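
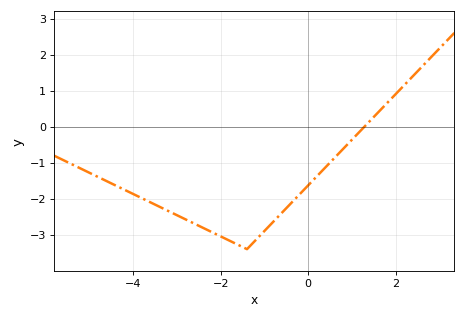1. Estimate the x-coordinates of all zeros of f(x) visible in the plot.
1.29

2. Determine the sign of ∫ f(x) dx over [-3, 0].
negative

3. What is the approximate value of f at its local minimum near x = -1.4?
-3.4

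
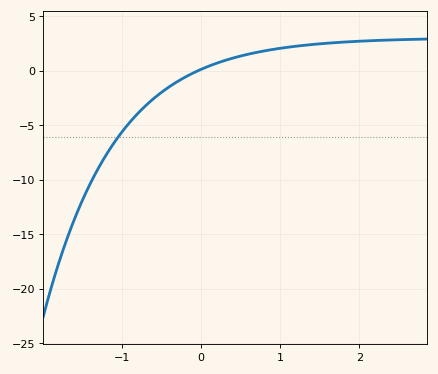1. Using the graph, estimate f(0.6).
1.51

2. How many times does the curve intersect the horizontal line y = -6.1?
1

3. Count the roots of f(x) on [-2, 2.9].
1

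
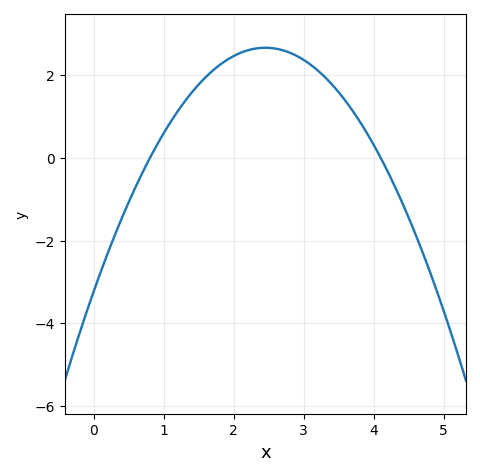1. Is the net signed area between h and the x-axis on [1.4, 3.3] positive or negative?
positive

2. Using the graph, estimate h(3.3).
1.96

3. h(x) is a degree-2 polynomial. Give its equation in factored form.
y = -0.98(x - 0.8)(x - 4.1)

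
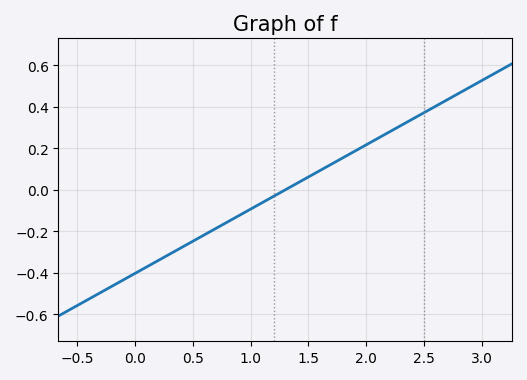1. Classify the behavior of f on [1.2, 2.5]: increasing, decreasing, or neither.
increasing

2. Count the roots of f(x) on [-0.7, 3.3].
1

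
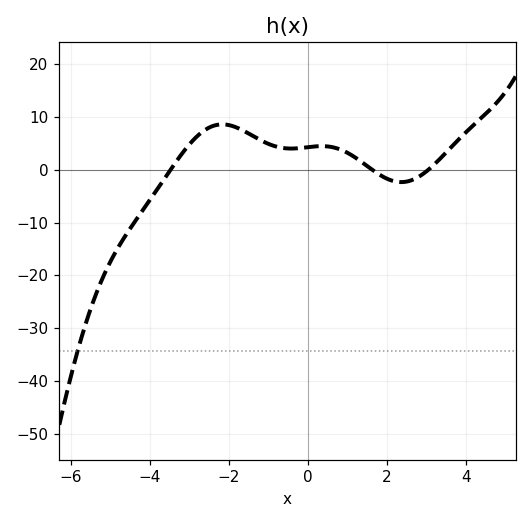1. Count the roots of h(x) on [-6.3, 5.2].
3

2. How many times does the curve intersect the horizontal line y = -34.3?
1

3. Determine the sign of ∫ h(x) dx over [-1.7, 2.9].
positive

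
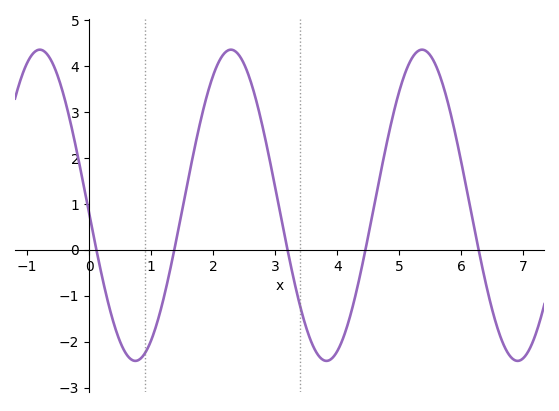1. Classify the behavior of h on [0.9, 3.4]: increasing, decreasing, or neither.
neither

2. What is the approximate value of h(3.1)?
0.663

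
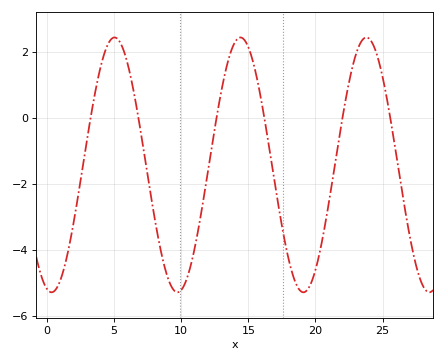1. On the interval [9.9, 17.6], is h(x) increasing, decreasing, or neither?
neither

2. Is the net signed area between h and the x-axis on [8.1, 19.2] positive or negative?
negative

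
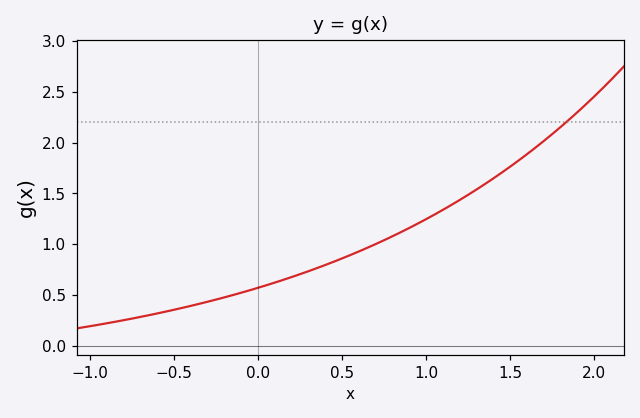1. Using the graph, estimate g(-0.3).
0.45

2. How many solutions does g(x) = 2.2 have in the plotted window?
1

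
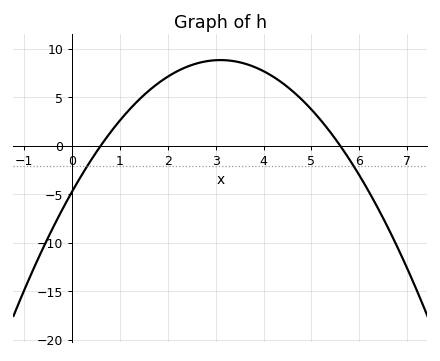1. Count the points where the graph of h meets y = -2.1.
2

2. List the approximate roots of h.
0.6, 5.6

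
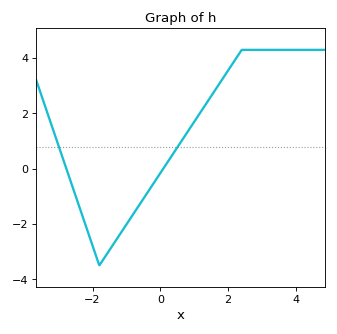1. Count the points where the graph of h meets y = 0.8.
2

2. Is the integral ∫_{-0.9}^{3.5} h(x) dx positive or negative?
positive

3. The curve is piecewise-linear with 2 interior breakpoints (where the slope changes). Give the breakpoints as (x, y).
(-1.8, -3.5); (2.4, 4.3)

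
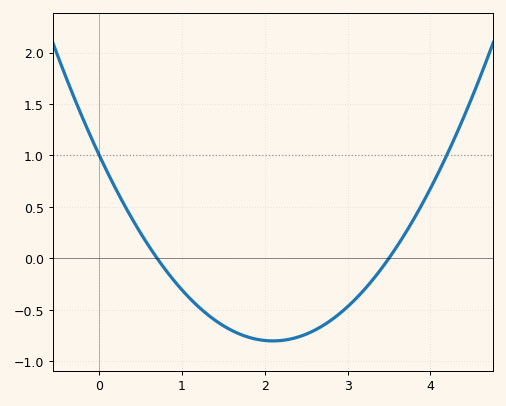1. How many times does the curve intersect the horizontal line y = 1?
2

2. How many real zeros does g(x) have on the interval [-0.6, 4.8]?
2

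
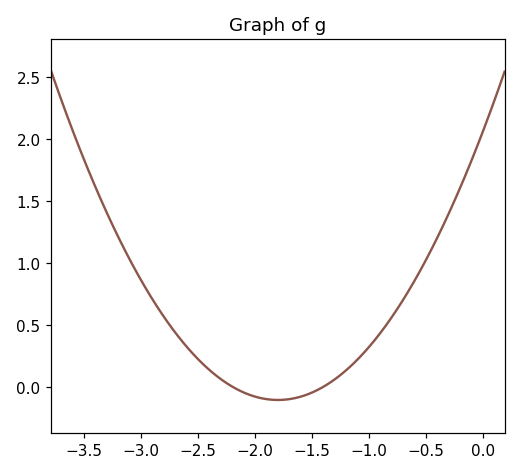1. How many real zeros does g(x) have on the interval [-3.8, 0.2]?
2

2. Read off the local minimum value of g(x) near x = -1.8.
-0.107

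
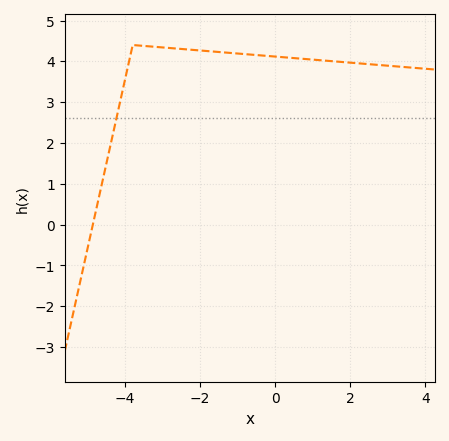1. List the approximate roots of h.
-4.8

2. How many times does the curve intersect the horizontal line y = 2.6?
1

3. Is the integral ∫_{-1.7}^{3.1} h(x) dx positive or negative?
positive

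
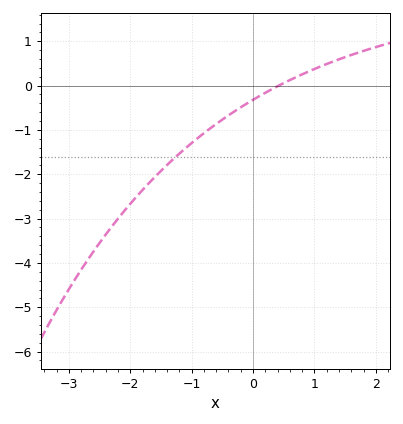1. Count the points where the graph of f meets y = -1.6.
1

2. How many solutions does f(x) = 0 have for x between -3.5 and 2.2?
1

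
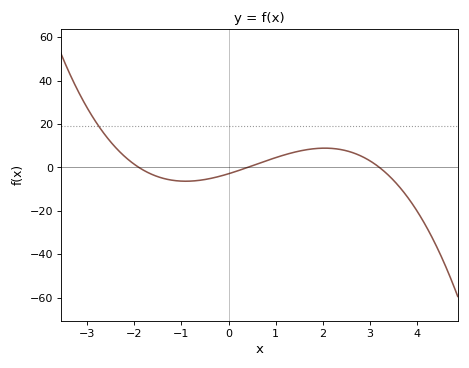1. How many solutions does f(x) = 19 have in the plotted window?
1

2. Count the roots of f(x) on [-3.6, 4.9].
3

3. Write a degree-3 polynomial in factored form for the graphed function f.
y = -1.19(x + 1.9)(x - 0.4)(x - 3.2)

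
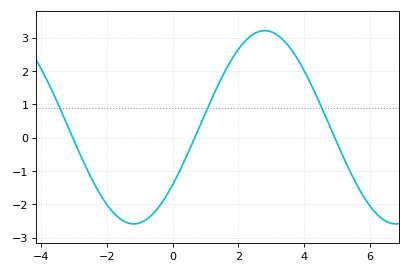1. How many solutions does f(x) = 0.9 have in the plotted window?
3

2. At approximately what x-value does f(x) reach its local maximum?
2.8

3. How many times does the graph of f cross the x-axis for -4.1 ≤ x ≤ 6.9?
3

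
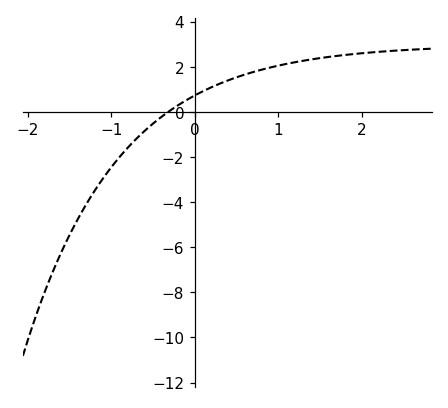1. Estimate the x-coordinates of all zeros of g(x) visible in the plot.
-0.322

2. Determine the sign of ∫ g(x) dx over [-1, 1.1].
positive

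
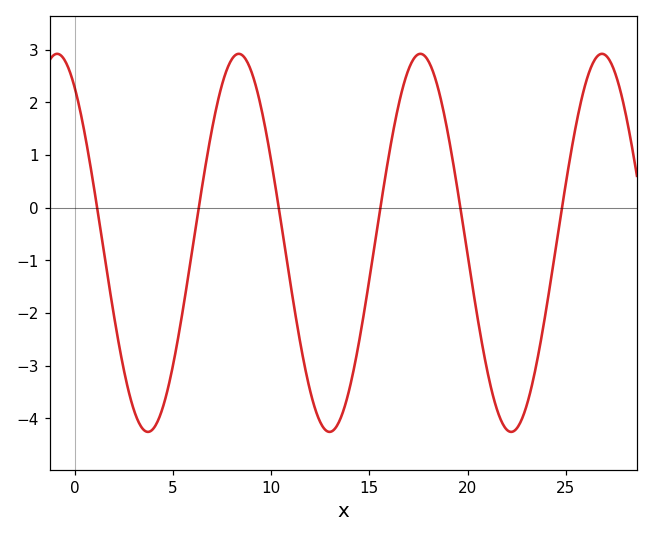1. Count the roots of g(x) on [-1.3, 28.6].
6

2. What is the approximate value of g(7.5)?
2.33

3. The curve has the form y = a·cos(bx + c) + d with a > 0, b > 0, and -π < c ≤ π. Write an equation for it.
y = 3.59cos(0.68x + 0.602) - 0.67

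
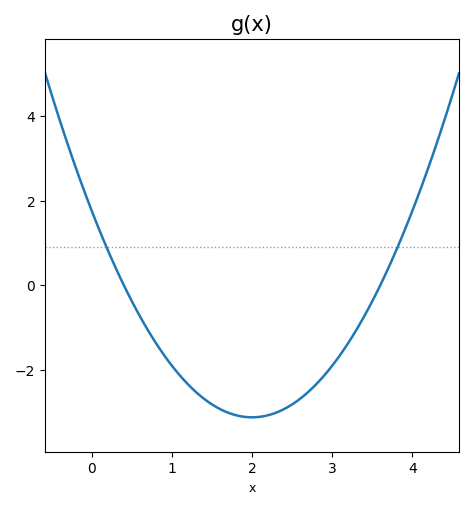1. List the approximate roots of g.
0.4, 3.6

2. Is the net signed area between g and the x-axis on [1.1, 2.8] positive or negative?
negative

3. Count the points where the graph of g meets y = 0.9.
2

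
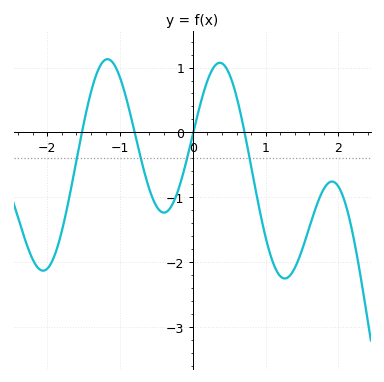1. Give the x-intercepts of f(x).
-1.5, -0.8, 0, 0.7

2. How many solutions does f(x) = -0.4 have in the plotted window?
4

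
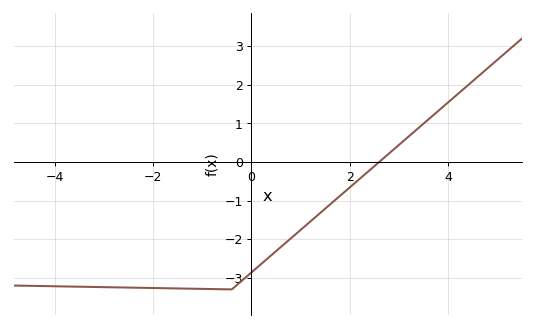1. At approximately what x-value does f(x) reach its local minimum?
-0.403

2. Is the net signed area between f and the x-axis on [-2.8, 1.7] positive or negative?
negative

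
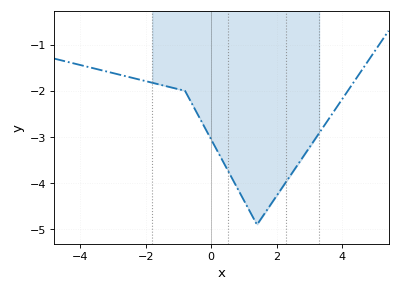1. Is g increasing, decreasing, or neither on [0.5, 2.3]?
neither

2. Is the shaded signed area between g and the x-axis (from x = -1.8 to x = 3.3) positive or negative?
negative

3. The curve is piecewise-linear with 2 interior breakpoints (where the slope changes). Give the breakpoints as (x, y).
(-0.8, -2); (1.4, -4.9)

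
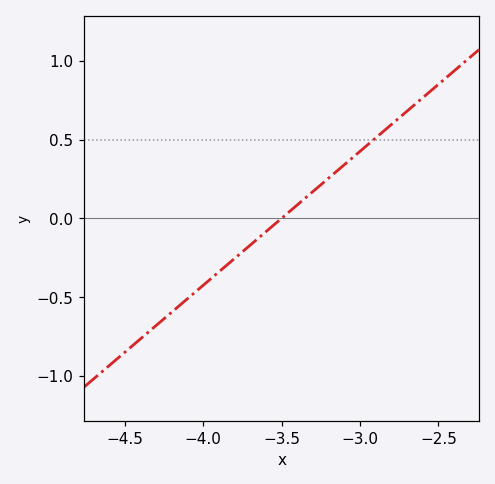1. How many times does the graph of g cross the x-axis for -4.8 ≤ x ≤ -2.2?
1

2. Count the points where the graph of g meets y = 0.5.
1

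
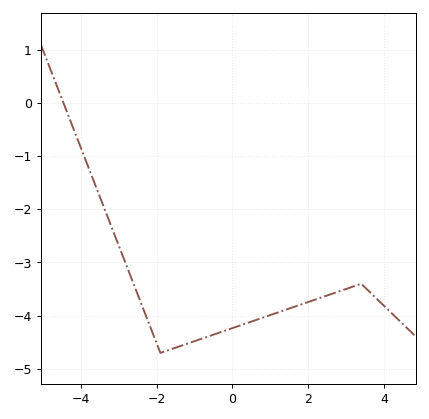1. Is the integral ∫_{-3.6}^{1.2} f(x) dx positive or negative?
negative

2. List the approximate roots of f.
-4.46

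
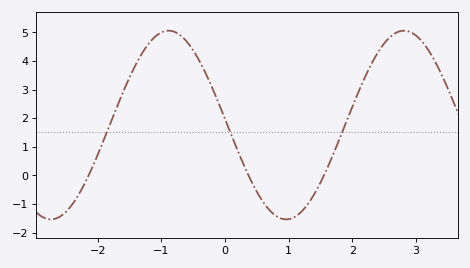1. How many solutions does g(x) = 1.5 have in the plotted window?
3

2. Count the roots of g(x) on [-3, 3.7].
3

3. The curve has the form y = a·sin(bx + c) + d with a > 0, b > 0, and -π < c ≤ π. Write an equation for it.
y = 3.3sin(1.7x + 3.1) + 1.76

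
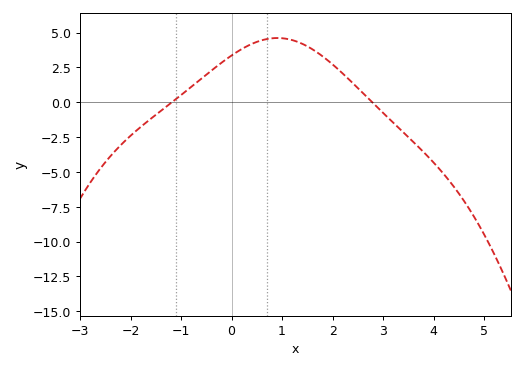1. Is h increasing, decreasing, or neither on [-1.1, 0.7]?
increasing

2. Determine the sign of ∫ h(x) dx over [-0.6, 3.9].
positive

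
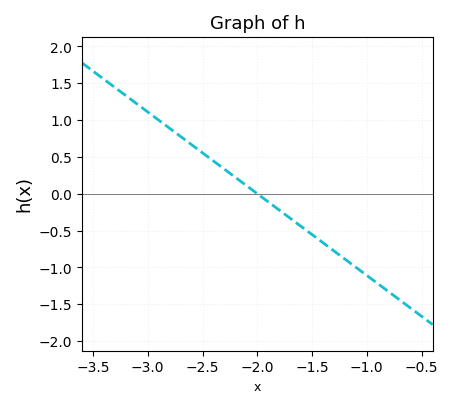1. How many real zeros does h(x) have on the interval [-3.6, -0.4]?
1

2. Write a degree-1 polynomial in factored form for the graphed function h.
y = -1.11(x + 2)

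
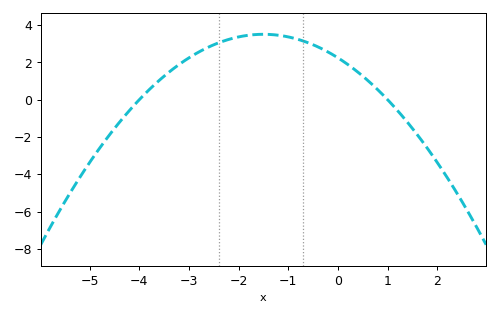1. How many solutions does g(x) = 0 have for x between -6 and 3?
2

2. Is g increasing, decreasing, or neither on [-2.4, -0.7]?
neither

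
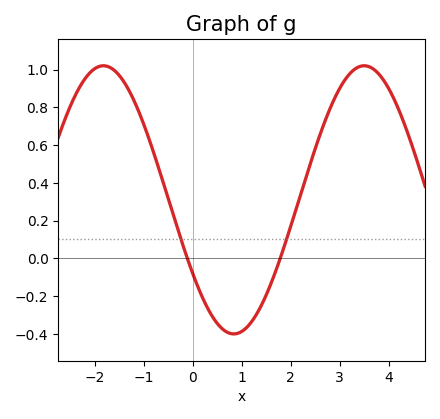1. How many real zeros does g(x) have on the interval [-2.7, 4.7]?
2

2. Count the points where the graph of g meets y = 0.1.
2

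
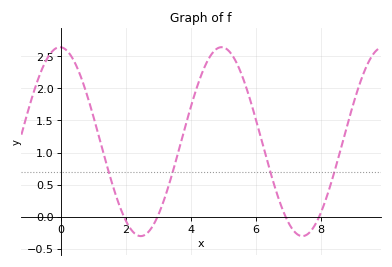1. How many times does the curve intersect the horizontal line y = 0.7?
4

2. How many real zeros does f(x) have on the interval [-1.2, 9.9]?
4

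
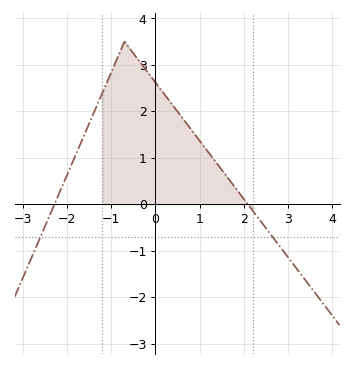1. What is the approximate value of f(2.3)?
-0.263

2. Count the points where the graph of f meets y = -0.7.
2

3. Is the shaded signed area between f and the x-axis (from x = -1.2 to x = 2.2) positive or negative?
positive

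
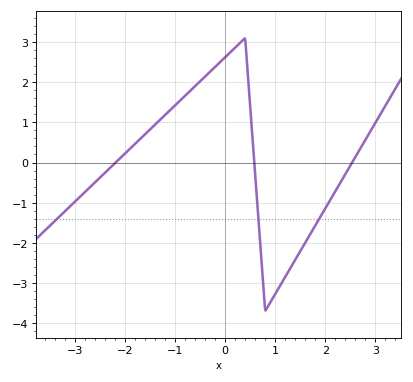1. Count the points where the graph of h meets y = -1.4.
3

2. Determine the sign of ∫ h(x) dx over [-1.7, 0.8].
positive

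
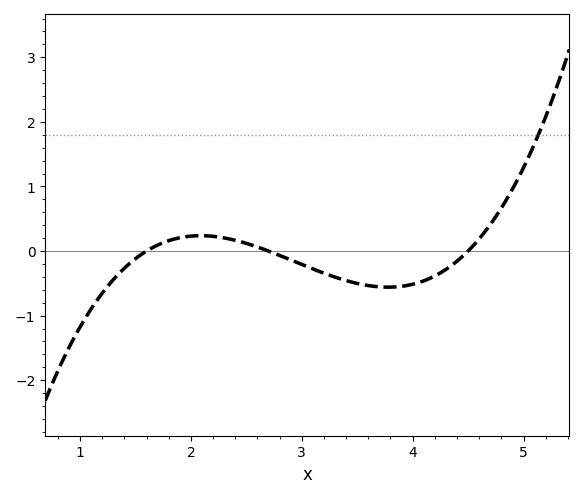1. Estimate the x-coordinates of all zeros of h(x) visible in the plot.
1.6, 2.7, 4.5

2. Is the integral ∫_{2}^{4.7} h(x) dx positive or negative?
negative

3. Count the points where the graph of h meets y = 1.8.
1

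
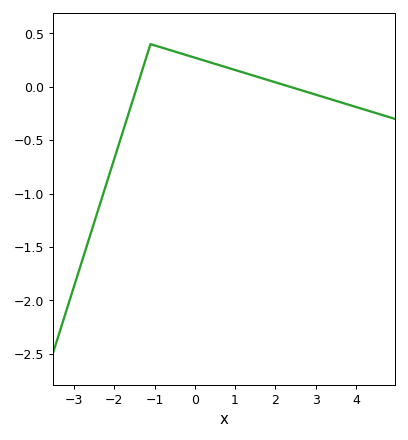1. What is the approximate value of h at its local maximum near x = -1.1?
0.4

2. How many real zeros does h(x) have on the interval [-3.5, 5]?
2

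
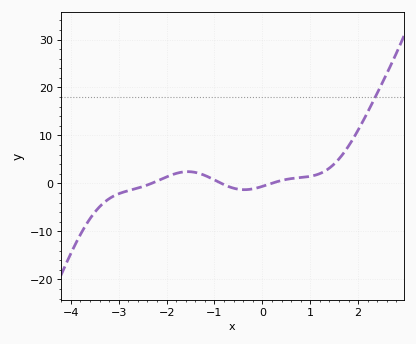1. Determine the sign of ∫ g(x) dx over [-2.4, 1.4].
positive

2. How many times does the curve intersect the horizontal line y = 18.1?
1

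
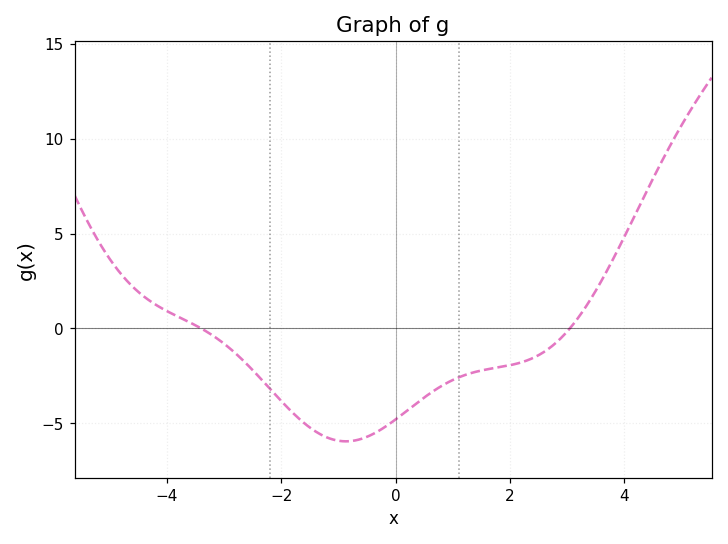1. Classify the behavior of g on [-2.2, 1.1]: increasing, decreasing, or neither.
neither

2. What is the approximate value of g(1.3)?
-2.5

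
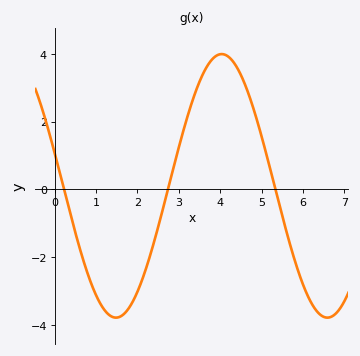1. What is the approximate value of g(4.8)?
2.4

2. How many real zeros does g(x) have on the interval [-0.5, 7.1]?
3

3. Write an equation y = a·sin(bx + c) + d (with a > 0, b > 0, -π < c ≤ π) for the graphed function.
y = 3.89sin(1.2x + 2.9) + 0.1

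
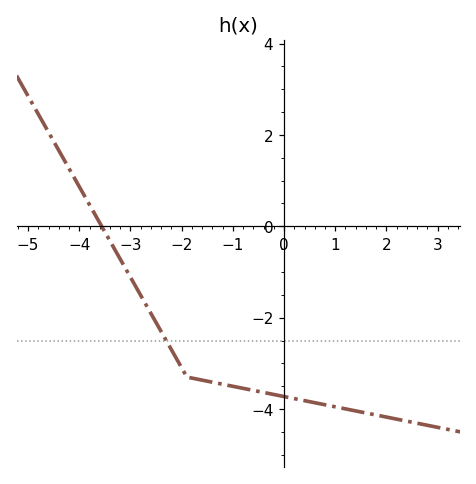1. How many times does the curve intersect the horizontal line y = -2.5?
1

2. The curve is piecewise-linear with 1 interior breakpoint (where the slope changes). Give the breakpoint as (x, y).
(-1.9, -3.3)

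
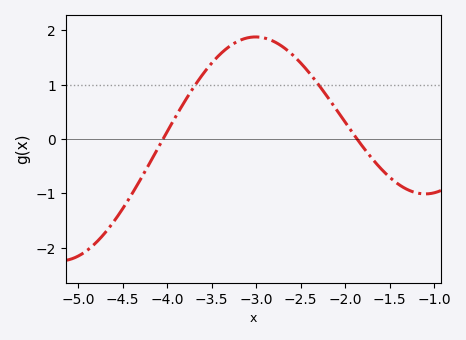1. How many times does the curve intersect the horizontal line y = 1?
2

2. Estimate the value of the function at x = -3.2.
1.8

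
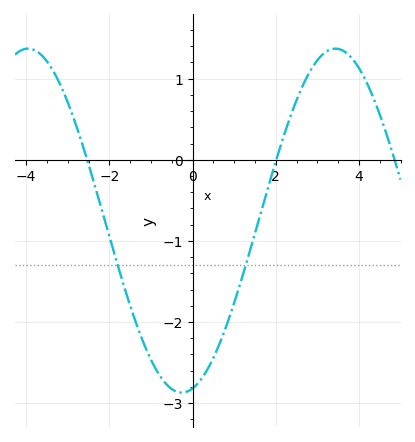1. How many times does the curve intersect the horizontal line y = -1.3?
2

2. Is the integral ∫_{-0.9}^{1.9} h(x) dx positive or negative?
negative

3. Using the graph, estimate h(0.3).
-2.6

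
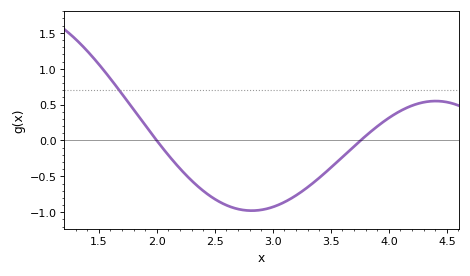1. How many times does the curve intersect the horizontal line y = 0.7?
1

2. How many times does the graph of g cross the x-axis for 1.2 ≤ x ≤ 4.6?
2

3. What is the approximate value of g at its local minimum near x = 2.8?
-0.977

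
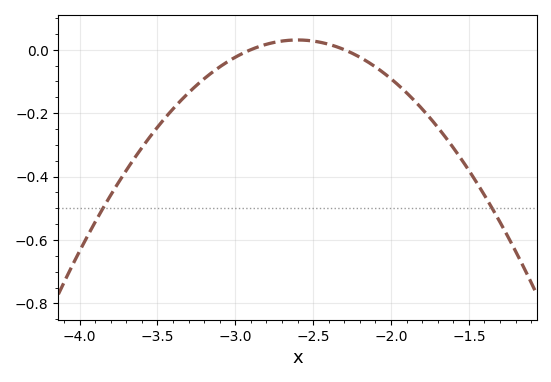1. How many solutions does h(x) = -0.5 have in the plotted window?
2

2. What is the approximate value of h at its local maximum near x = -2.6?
0.04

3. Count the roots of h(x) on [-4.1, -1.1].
2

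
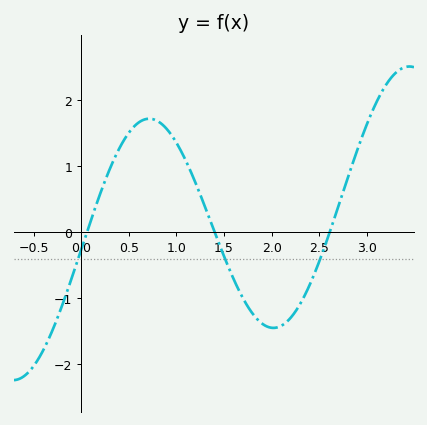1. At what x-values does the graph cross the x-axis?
0.06, 1.4, 2.61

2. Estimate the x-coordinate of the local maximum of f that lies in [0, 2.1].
0.715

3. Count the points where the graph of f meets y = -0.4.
3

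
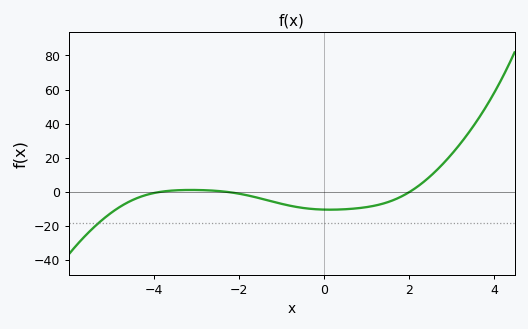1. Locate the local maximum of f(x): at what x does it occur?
-3.2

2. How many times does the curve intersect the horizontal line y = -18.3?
1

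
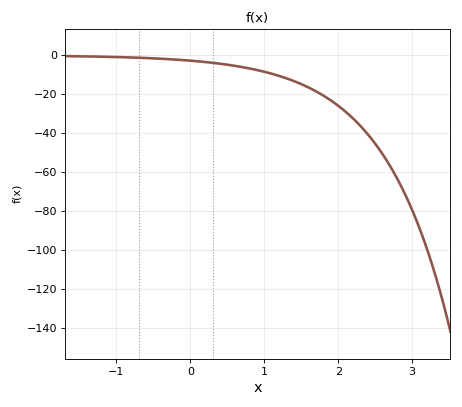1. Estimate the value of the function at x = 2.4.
-40.7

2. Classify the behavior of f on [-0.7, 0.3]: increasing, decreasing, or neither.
decreasing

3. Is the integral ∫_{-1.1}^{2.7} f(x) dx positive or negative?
negative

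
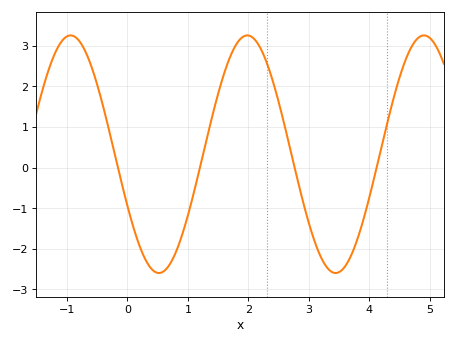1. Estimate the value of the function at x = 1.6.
2.3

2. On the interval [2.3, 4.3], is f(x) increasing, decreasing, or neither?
neither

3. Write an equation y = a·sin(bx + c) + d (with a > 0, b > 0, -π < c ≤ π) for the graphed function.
y = 2.93sin(2.1x - 2.7) + 0.33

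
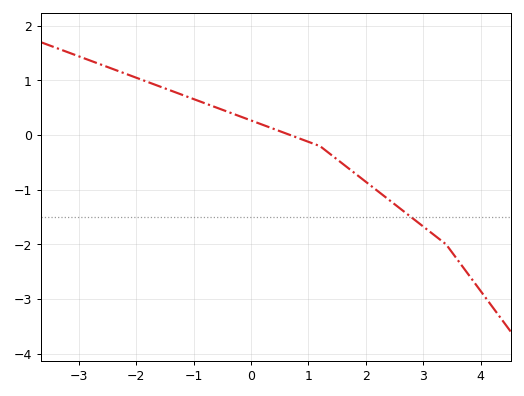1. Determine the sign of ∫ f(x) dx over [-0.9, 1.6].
positive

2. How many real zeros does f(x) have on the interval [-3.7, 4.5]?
1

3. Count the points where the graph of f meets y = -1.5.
1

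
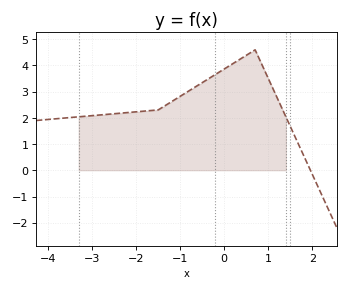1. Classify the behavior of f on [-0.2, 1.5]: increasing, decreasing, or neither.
neither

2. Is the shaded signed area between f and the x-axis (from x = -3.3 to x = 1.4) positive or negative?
positive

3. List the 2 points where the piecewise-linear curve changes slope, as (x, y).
(-1.5, 2.3); (0.7, 4.6)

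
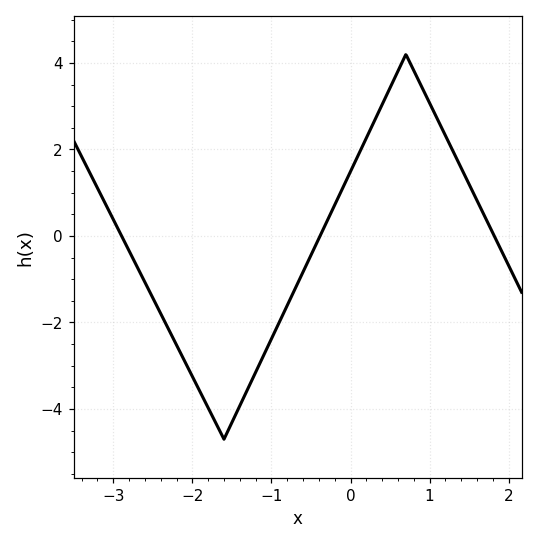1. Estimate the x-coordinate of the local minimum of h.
-1.6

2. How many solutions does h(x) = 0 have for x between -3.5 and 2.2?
3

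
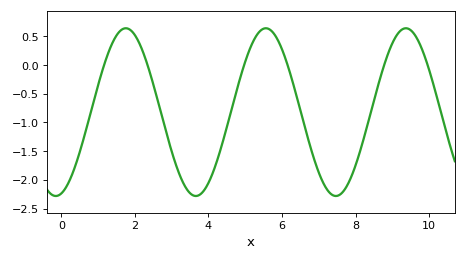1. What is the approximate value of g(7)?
-1.87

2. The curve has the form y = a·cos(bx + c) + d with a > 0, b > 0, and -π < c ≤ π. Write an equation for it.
y = 1.46cos(1.65x - 2.89) - 0.82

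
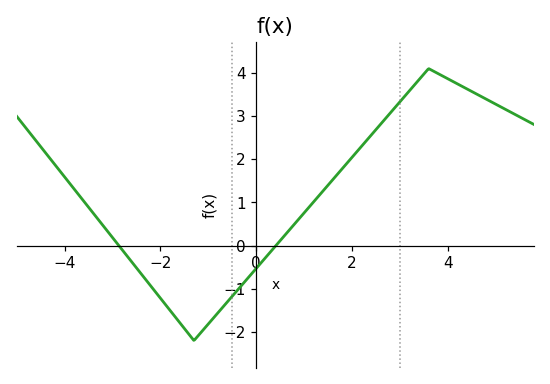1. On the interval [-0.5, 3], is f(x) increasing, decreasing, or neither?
increasing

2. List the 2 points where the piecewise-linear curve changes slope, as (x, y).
(-1.3, -2.2); (3.6, 4.1)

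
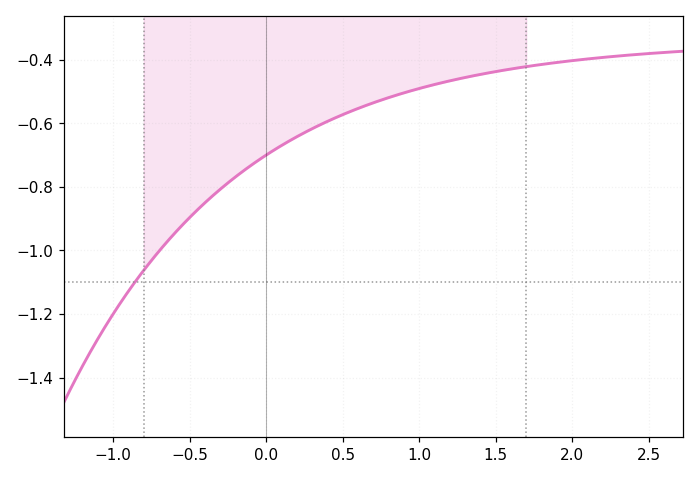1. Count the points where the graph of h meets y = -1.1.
1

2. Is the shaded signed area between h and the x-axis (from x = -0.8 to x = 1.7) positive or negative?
negative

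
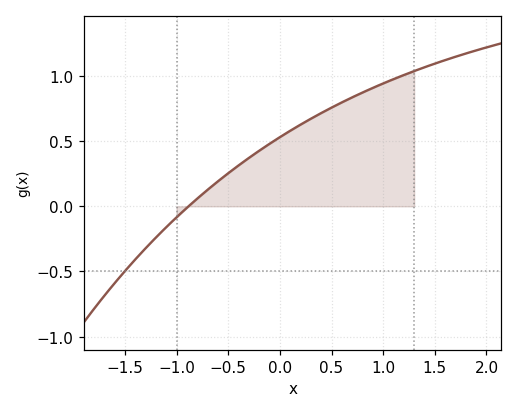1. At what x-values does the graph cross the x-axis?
-0.9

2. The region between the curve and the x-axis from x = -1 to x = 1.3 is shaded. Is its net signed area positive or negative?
positive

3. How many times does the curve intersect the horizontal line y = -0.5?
1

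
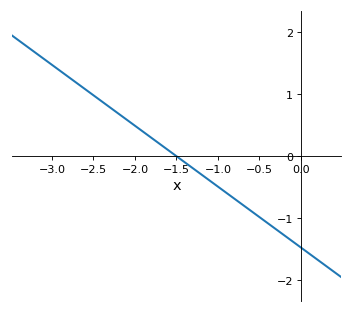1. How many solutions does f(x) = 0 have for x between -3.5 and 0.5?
1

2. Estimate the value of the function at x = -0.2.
-1.27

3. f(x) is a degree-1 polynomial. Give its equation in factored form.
y = -0.98(x + 1.5)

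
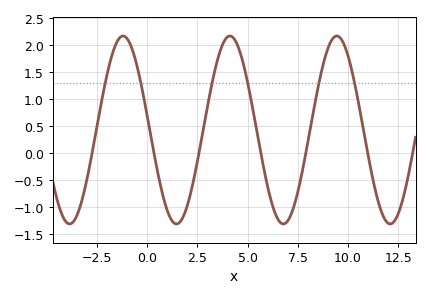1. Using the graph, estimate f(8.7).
1.55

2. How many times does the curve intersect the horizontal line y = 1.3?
6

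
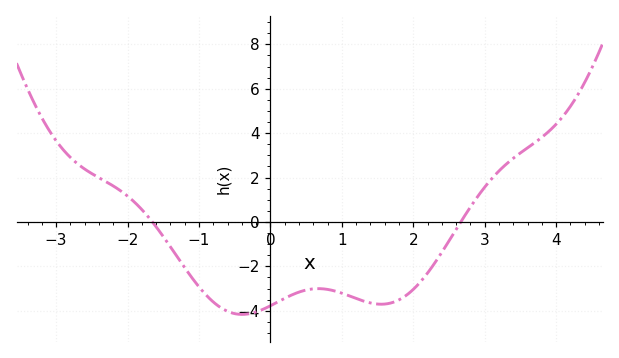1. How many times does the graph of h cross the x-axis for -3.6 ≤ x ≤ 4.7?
2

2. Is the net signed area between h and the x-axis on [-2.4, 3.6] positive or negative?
negative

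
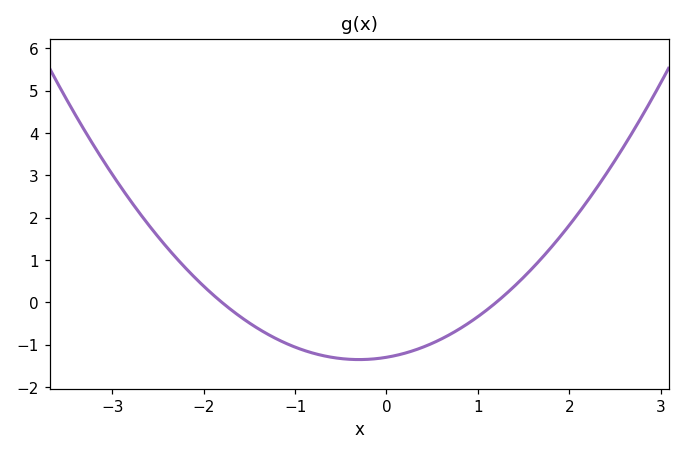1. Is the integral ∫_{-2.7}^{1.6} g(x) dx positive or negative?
negative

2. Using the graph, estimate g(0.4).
-1.1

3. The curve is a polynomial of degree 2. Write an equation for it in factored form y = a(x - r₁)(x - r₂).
y = 0.6(x + 1.8)(x - 1.2)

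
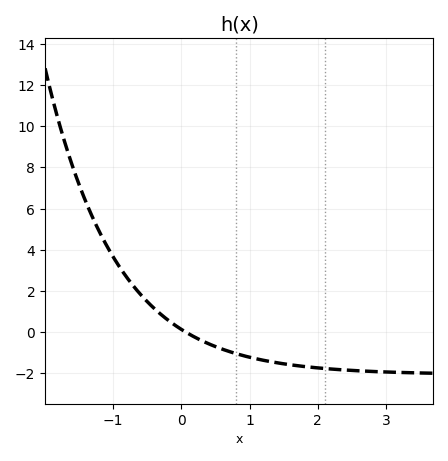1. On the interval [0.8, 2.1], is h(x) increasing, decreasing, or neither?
decreasing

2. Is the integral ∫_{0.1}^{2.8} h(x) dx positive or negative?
negative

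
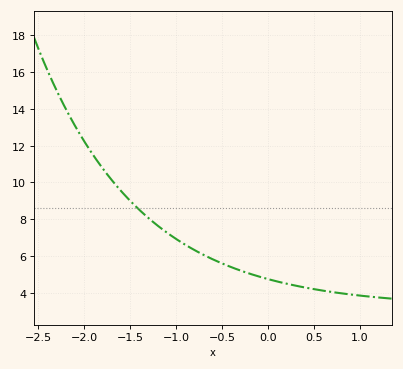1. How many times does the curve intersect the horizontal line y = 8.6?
1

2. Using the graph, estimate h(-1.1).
7.2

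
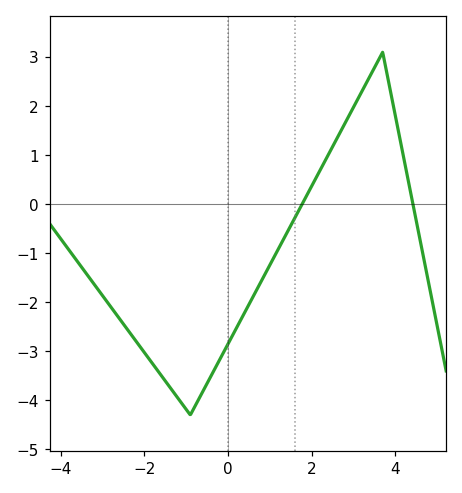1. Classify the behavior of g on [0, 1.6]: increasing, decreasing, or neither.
increasing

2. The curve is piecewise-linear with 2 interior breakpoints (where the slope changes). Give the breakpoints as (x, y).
(-0.9, -4.3); (3.7, 3.1)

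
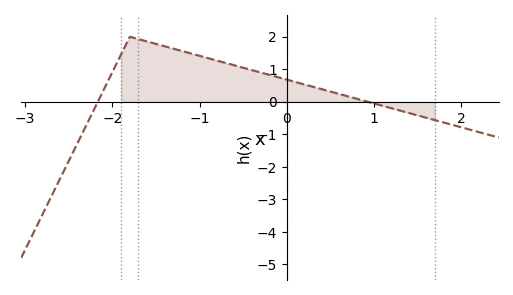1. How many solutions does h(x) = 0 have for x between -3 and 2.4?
2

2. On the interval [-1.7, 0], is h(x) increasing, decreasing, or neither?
decreasing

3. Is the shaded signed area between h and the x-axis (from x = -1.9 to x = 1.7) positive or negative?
positive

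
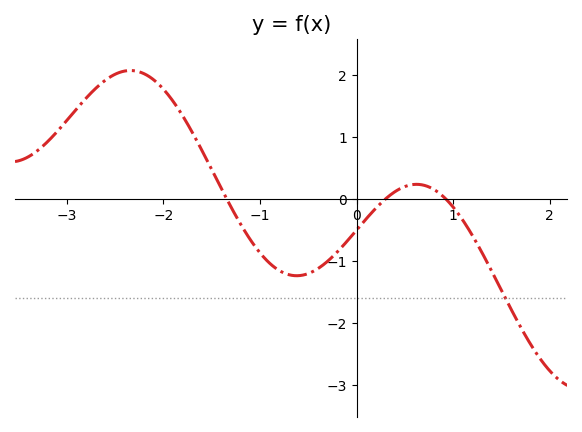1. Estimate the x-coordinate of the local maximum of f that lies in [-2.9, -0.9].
-2.34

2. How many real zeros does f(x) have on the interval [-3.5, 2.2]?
3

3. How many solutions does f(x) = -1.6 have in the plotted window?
1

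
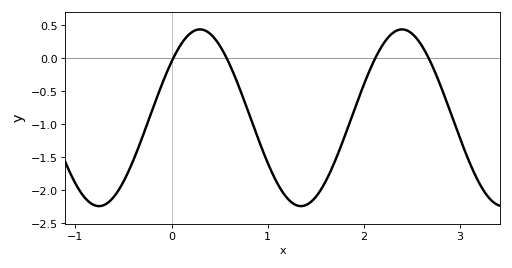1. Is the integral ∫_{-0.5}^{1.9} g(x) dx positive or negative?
negative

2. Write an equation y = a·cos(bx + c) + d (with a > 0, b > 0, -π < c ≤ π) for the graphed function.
y = 1.34cos(2.99x - 0.882) - 0.9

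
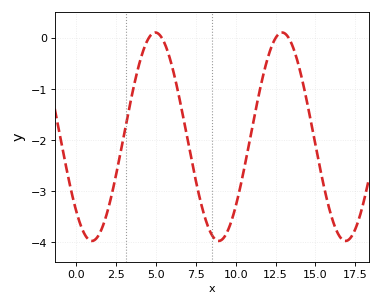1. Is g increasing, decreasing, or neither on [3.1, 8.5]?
neither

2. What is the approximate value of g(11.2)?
-1.5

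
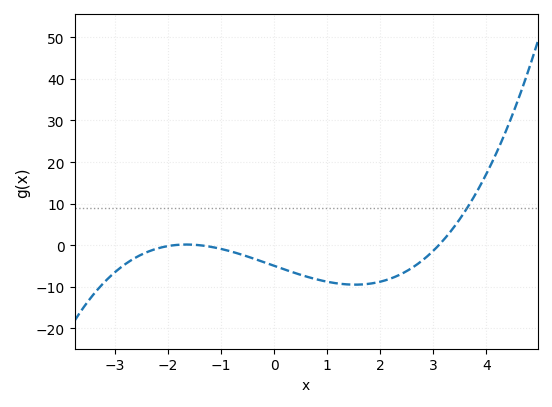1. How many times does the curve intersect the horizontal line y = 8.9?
1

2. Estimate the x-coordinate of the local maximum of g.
-1.66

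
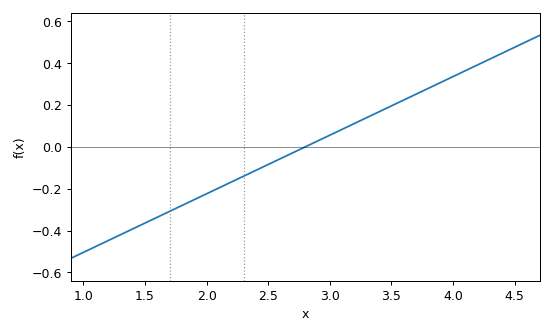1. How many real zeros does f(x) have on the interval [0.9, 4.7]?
1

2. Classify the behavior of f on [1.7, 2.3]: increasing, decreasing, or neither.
increasing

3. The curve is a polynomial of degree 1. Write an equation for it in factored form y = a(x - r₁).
y = 0.28(x - 2.8)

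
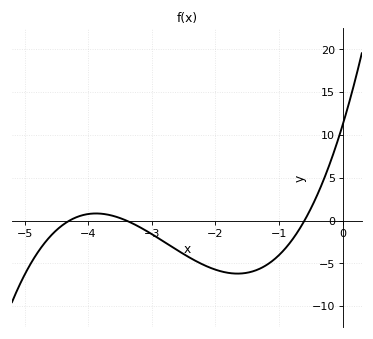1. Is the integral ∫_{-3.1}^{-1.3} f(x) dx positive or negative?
negative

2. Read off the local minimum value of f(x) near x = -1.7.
-6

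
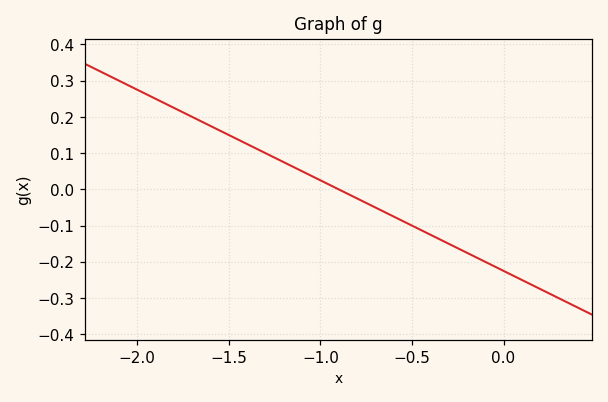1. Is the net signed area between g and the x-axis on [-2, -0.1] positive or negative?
positive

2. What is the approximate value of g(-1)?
0.025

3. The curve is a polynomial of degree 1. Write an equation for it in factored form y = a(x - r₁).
y = -0.25(x + 0.9)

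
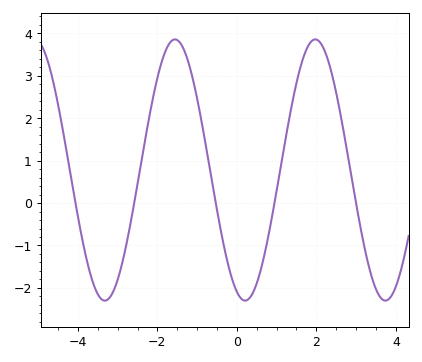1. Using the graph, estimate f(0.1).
-2.2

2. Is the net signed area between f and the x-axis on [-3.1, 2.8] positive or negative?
positive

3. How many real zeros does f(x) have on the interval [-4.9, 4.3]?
5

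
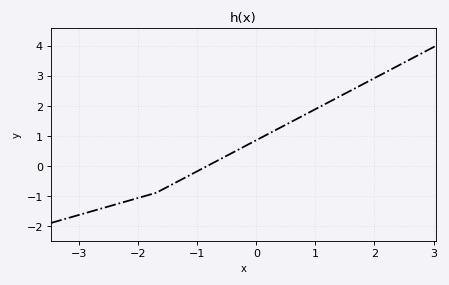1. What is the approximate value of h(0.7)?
1.6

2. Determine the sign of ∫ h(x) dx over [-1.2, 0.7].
positive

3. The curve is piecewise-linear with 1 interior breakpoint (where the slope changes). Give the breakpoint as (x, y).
(-1.7, -0.9)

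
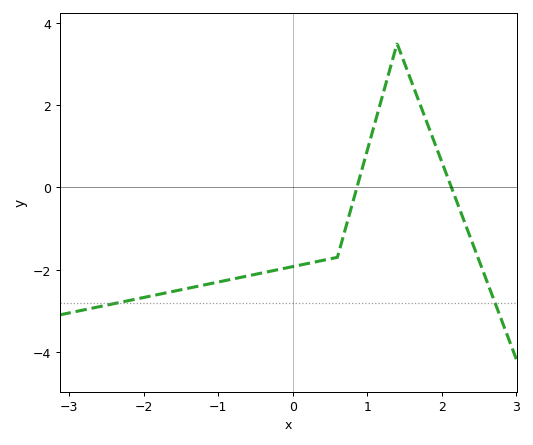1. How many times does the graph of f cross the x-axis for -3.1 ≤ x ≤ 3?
2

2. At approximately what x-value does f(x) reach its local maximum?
1.4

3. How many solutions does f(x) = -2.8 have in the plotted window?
2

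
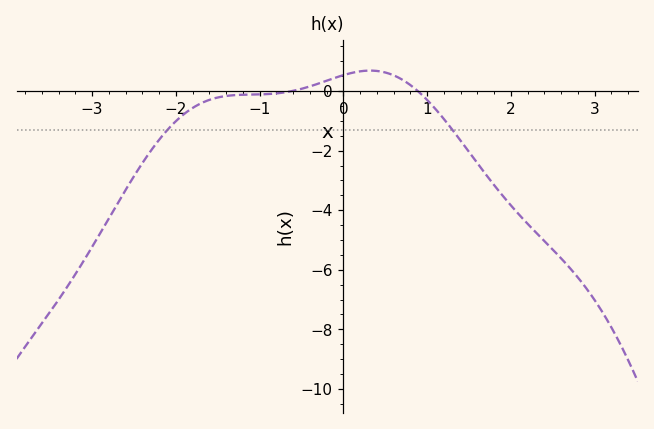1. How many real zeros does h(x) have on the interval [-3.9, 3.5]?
2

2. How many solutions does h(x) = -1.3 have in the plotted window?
2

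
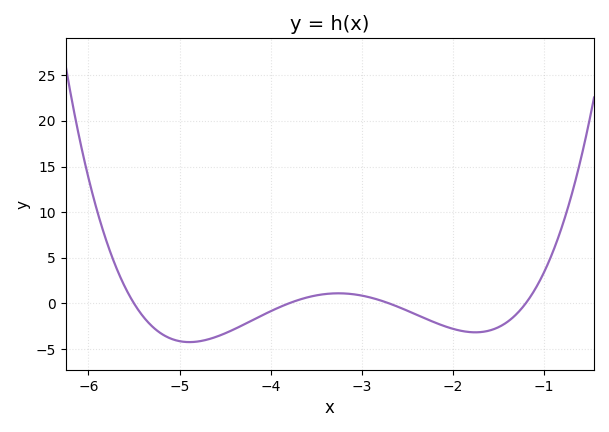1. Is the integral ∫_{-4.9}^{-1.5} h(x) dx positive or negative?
negative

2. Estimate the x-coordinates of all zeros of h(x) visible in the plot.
-5.5, -3.8, -2.7, -1.2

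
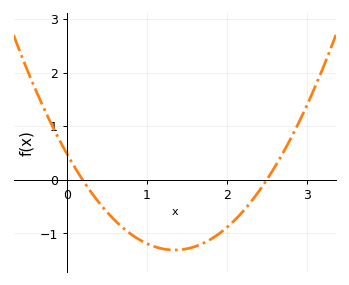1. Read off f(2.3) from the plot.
-0.416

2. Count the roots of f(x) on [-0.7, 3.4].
2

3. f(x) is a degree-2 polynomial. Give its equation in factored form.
y = 0.99(x - 0.2)(x - 2.5)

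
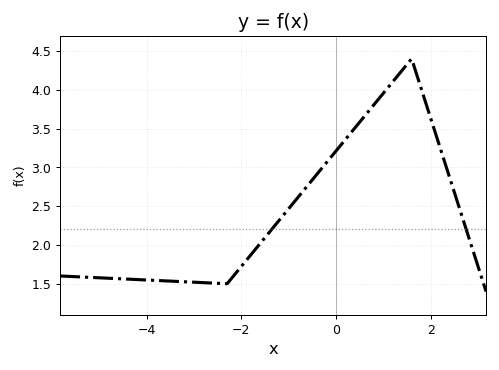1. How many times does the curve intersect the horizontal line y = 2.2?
2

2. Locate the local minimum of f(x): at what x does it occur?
-2.4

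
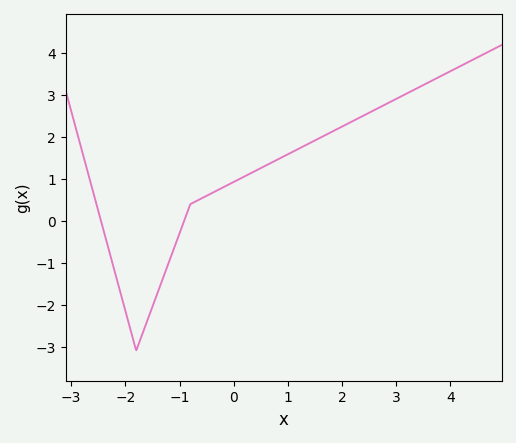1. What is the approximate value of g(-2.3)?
-0.7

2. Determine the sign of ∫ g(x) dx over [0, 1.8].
positive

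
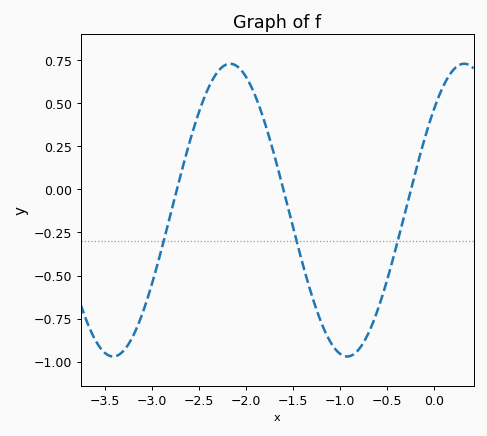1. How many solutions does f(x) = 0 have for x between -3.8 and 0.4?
3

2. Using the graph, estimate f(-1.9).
0.543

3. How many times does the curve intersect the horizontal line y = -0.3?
3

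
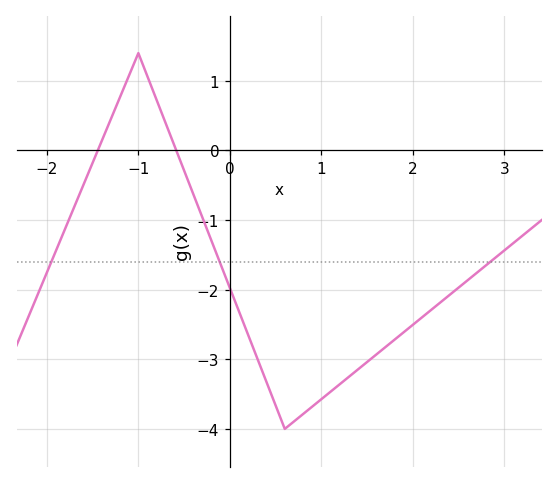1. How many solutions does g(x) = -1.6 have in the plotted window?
3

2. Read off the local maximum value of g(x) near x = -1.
1.4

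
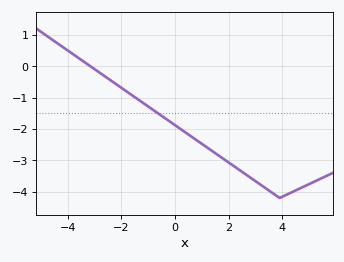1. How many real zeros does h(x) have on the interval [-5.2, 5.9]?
1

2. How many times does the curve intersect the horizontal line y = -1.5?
1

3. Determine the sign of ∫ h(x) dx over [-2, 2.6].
negative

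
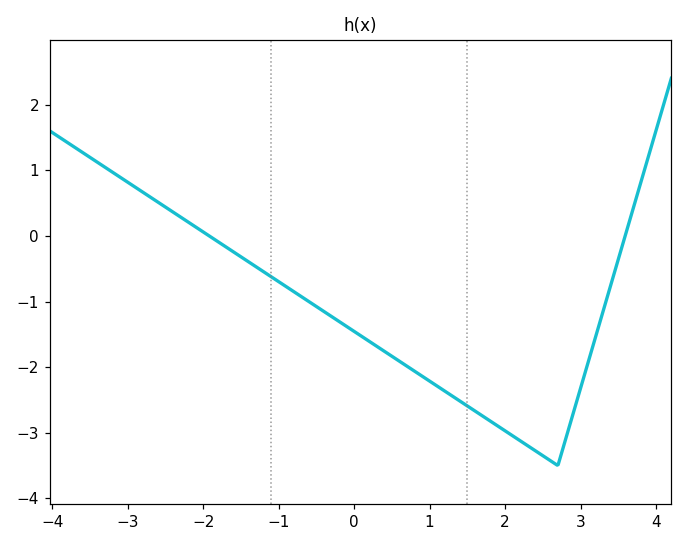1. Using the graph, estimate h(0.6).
-1.9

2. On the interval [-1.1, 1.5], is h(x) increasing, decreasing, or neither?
decreasing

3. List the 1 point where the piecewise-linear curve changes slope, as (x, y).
(2.7, -3.5)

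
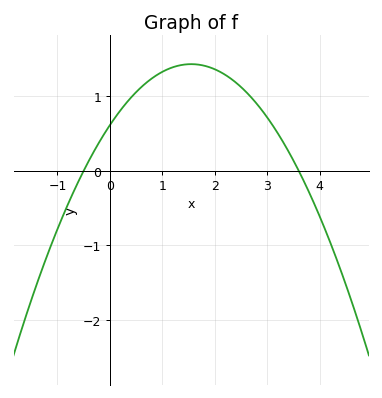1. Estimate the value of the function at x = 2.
1.36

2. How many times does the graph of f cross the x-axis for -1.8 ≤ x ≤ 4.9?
2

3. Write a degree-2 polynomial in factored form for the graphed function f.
y = -0.34(x + 0.5)(x - 3.6)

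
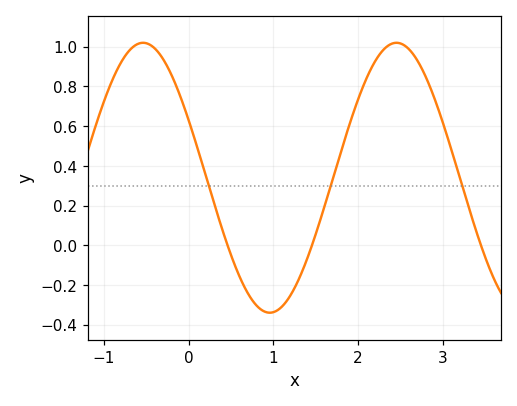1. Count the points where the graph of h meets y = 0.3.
3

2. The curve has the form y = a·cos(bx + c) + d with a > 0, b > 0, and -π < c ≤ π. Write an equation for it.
y = 0.68cos(2.1x + 1.13) + 0.34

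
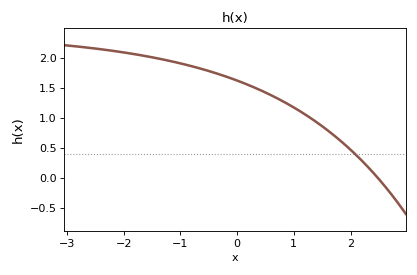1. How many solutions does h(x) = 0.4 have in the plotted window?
1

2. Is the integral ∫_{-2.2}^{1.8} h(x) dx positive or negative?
positive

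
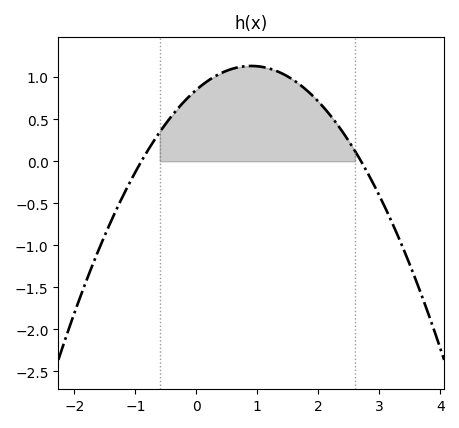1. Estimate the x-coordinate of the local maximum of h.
0.9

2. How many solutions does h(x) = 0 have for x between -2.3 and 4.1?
2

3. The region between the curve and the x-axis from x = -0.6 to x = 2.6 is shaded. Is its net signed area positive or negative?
positive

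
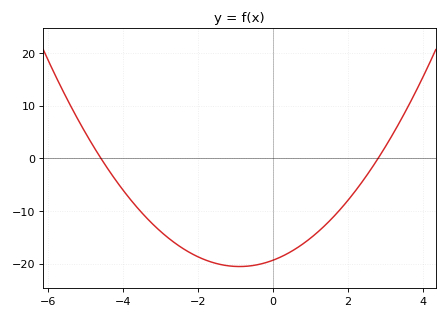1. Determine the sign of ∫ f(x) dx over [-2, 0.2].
negative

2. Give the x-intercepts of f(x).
-4.6, 2.8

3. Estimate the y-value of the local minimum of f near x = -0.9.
-21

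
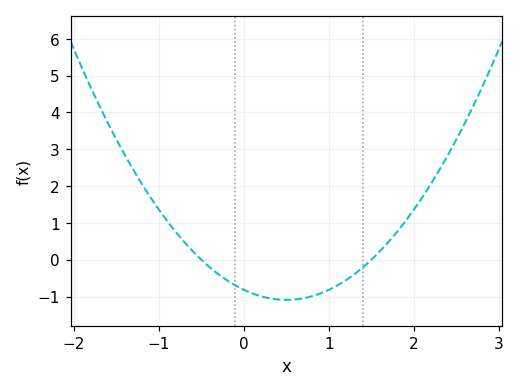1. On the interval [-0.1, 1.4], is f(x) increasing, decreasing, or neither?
neither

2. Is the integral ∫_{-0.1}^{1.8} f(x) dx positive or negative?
negative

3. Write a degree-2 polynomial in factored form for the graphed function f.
y = 1.09(x + 0.5)(x - 1.5)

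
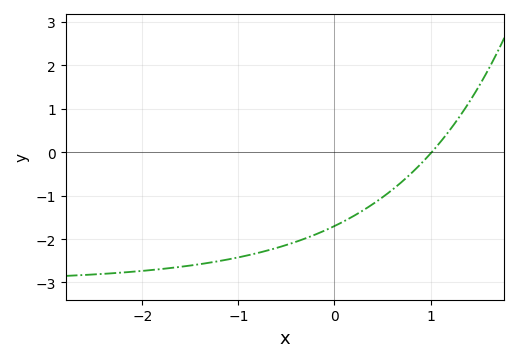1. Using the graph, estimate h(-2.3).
-2.8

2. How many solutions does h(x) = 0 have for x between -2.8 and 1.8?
1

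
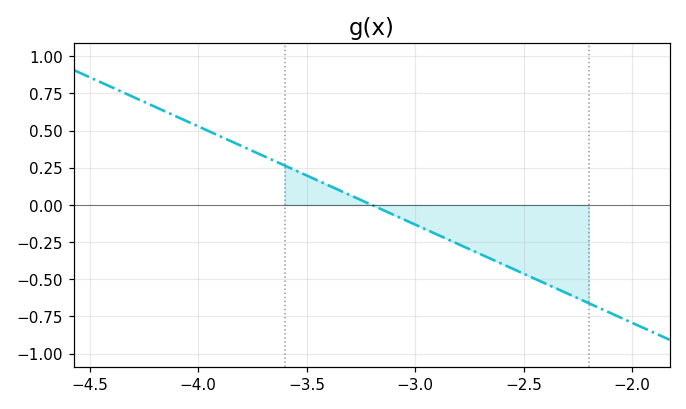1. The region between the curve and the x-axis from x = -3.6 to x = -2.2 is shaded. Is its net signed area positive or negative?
negative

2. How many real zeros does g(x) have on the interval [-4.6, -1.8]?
1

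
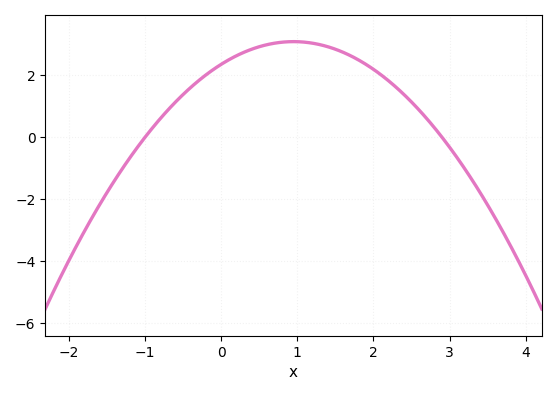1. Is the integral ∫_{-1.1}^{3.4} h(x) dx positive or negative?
positive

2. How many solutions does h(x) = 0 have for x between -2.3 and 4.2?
2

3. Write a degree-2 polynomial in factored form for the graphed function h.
y = -0.81(x + 1)(x - 2.9)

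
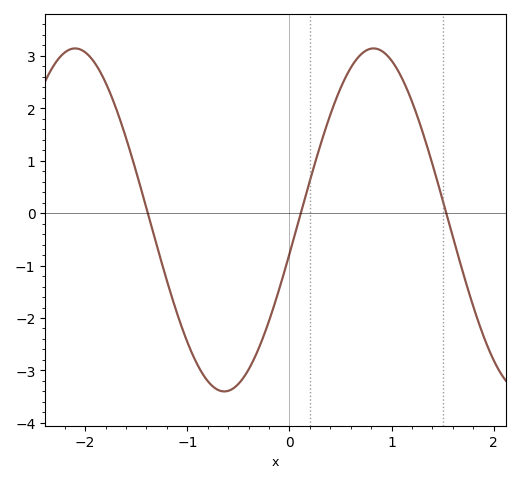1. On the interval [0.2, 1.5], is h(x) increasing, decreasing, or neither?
neither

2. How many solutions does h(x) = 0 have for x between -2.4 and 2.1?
3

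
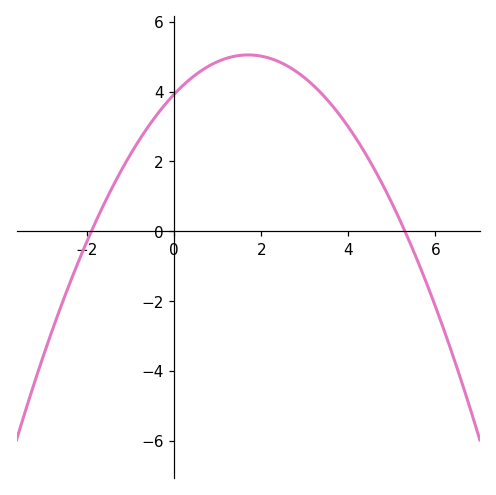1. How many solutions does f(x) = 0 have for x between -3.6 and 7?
2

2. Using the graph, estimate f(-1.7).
0.6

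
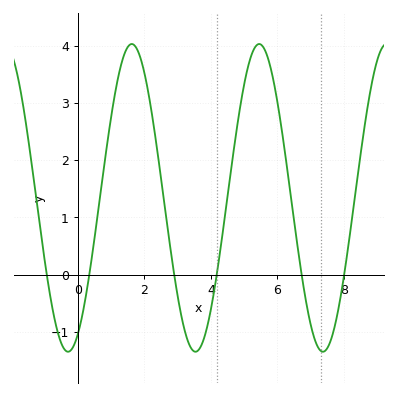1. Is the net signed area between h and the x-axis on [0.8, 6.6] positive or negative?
positive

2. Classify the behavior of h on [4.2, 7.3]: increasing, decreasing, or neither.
neither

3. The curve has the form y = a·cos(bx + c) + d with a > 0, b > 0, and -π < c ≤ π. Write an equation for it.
y = 2.69cos(1.64x - 2.66) + 1.34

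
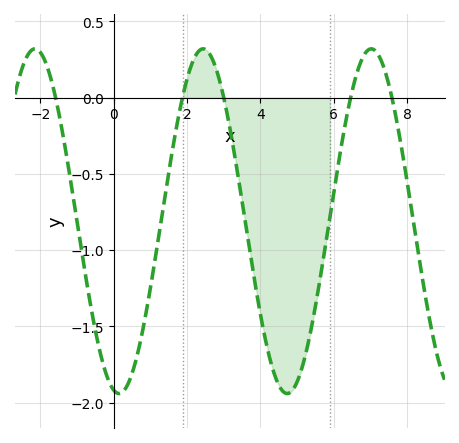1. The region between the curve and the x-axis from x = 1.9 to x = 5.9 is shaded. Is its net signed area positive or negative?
negative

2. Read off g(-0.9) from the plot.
-0.95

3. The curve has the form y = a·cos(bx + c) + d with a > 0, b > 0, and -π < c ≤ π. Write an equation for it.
y = 1.13cos(1.4x + 2.9) - 0.81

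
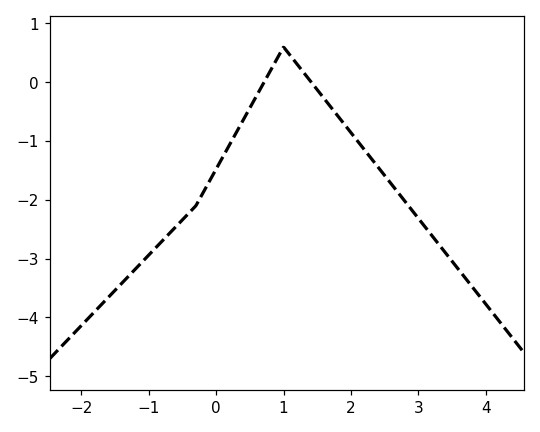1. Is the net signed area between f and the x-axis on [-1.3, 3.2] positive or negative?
negative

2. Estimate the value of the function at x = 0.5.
-0.4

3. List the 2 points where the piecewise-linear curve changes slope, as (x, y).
(-0.3, -2.1); (1, 0.6)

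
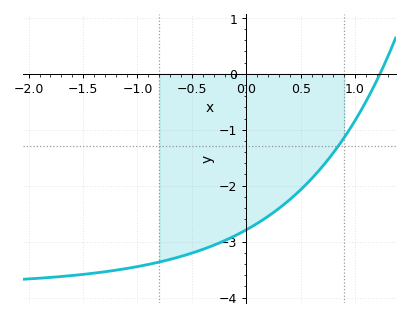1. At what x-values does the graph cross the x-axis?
1.25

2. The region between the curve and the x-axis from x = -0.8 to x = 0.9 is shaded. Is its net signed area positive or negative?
negative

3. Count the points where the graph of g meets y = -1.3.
1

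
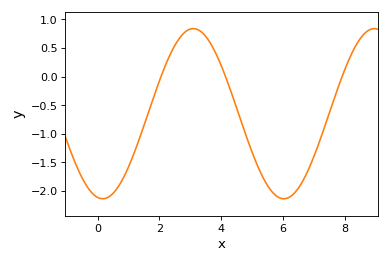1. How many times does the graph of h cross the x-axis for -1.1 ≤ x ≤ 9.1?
3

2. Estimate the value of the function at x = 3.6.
0.65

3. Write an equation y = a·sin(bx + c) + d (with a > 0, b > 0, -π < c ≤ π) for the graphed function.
y = 1.49sin(1.1x - 1.7) - 0.65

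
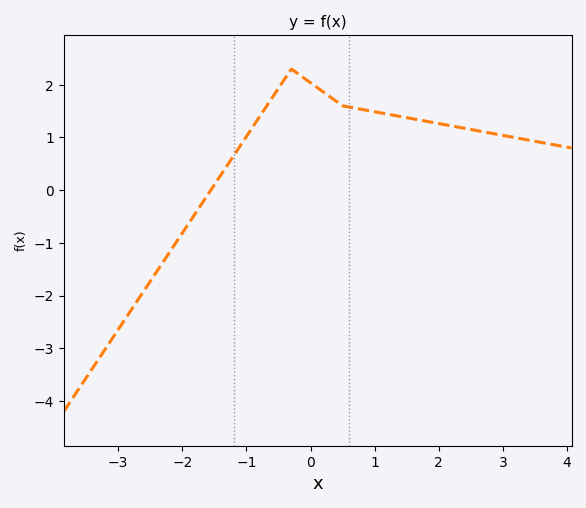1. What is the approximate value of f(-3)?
-2.65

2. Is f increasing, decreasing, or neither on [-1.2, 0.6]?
neither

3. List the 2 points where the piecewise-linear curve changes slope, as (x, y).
(-0.3, 2.3); (0.5, 1.6)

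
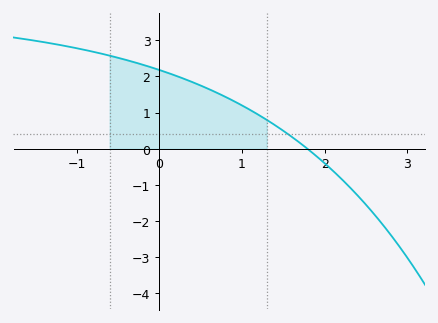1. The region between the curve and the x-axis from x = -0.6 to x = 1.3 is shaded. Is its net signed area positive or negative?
positive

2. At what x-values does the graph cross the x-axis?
1.8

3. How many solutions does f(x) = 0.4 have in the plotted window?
1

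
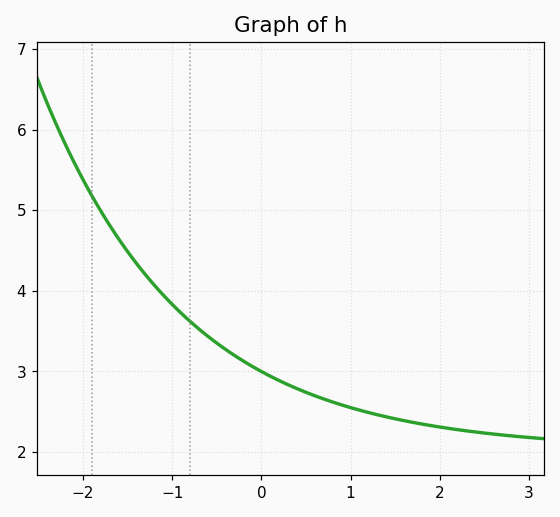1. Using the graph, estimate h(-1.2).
4.1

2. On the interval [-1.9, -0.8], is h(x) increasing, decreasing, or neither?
decreasing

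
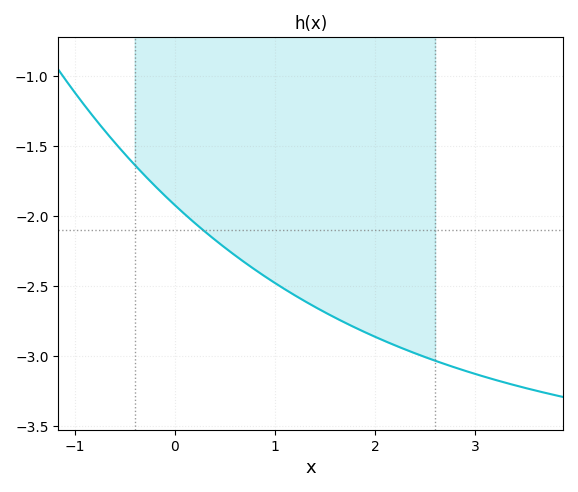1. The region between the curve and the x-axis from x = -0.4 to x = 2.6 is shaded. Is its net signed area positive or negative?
negative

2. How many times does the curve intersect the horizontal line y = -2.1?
1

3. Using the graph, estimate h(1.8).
-2.8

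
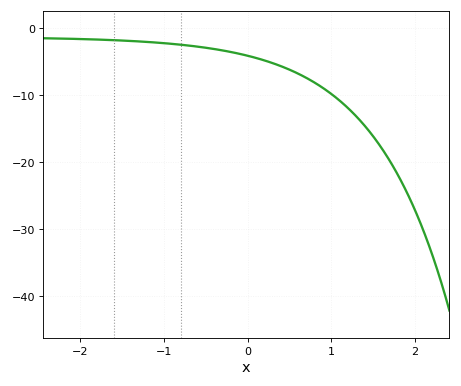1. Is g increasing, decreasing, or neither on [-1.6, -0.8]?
decreasing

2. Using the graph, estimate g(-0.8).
-2.46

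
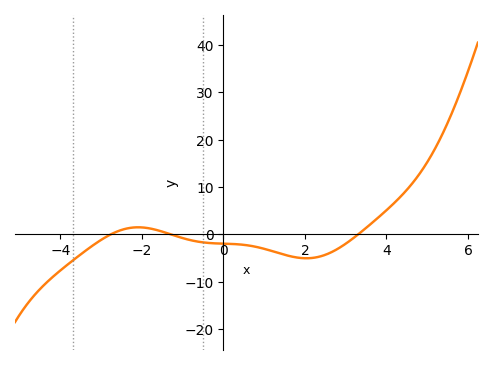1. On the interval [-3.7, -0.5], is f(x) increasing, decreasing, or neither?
neither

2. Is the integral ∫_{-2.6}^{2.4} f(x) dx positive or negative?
negative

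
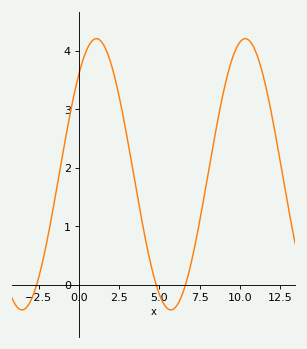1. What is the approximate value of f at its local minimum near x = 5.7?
-0.4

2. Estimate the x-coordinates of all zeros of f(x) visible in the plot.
-2.5, 5, 6.5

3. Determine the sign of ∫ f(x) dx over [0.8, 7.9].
positive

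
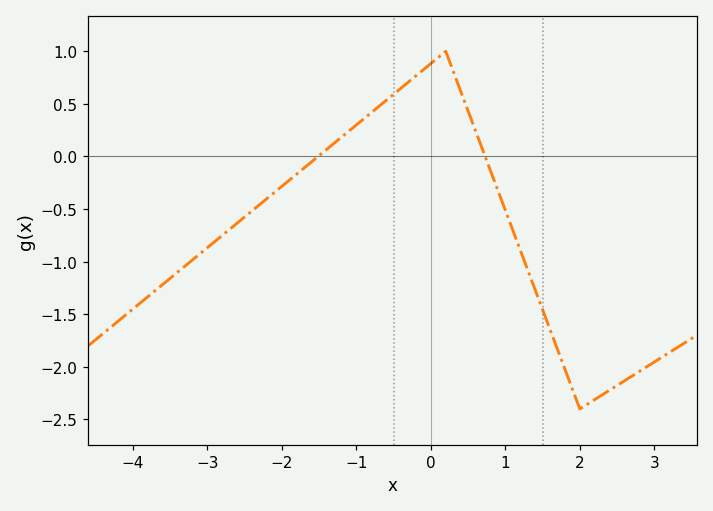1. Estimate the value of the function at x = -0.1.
0.825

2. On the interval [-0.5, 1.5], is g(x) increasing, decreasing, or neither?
neither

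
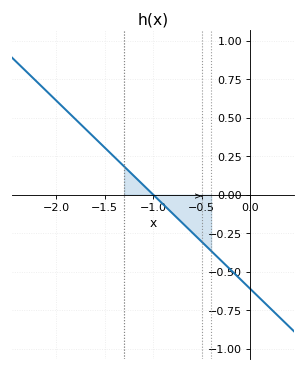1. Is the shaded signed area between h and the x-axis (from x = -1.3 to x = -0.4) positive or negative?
negative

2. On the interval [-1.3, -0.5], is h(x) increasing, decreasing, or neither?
decreasing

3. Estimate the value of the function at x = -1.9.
0.549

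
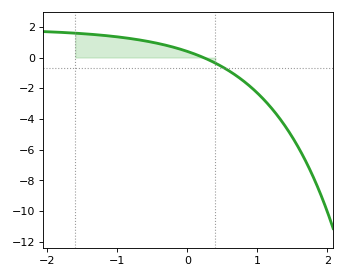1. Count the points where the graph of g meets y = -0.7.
1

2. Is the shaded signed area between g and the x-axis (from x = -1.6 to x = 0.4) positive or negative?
positive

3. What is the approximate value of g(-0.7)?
1.16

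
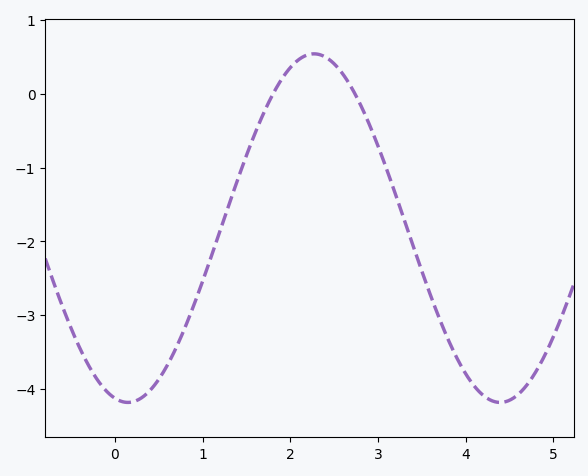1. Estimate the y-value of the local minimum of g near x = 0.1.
-4.18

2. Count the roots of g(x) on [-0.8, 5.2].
2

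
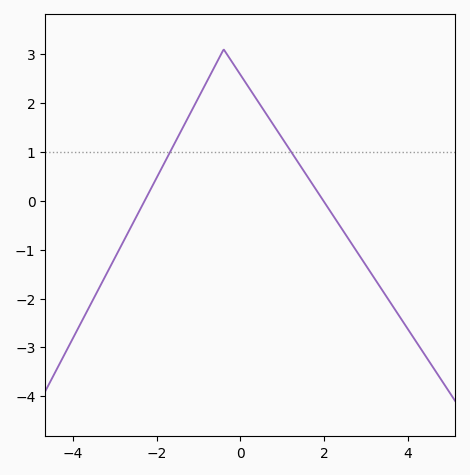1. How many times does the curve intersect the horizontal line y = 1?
2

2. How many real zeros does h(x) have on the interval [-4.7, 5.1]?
2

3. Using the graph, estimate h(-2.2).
0.14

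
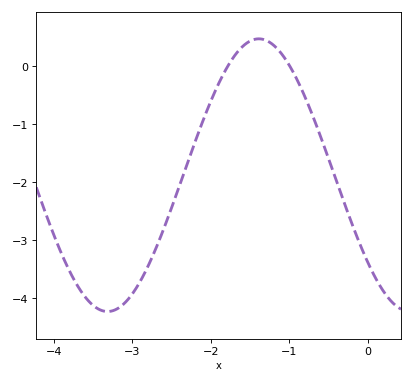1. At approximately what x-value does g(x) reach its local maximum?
-1.4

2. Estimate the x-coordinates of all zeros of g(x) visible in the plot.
-1.8, -1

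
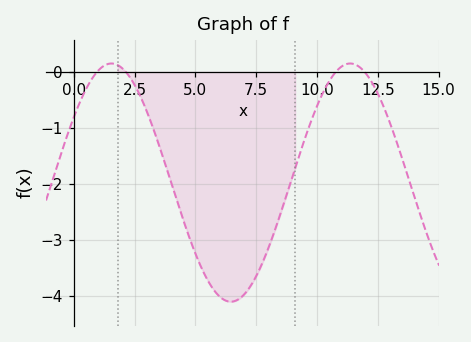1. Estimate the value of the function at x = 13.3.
-1.3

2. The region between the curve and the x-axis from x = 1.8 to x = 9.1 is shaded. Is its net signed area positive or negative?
negative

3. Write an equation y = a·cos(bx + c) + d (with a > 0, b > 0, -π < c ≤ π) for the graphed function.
y = 2.13cos(0.64x - 0.99) - 1.98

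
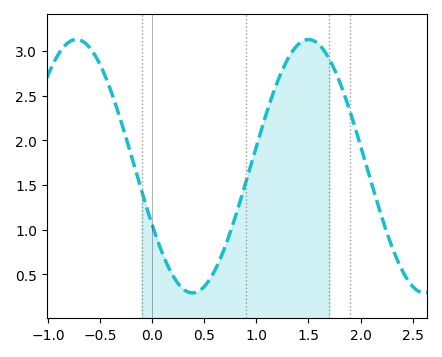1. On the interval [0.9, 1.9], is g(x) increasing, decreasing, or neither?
neither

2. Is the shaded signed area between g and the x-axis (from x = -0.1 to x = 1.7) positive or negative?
positive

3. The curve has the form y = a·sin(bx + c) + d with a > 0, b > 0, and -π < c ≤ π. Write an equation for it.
y = 1.42sin(2.82x - 2.66) + 1.71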